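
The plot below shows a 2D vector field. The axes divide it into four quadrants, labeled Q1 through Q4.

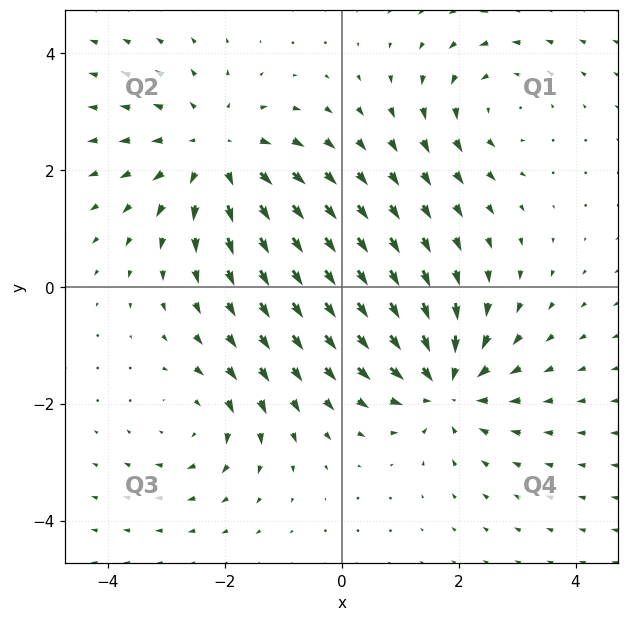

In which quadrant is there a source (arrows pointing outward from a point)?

Q2

The source sits at approximately (-2.2, 2.3), which lies in quadrant Q2. The divergence there is about +4, positive as expected for a source.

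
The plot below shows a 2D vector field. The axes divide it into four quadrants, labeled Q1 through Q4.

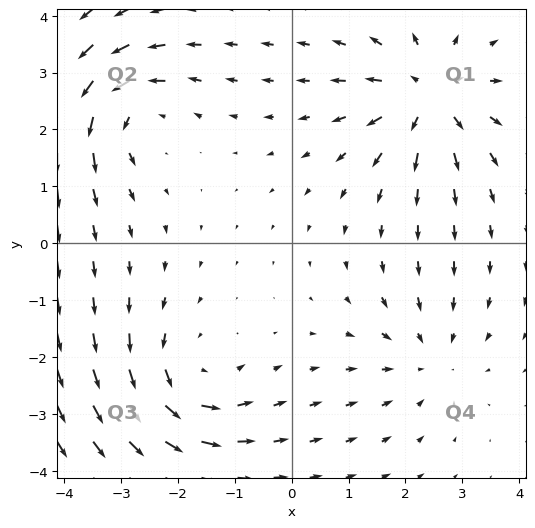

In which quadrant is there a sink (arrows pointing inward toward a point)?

The sink sits at approximately (2.4, -2.0), which lies in quadrant Q4. The divergence there is about -3, negative as expected for a sink.

Q4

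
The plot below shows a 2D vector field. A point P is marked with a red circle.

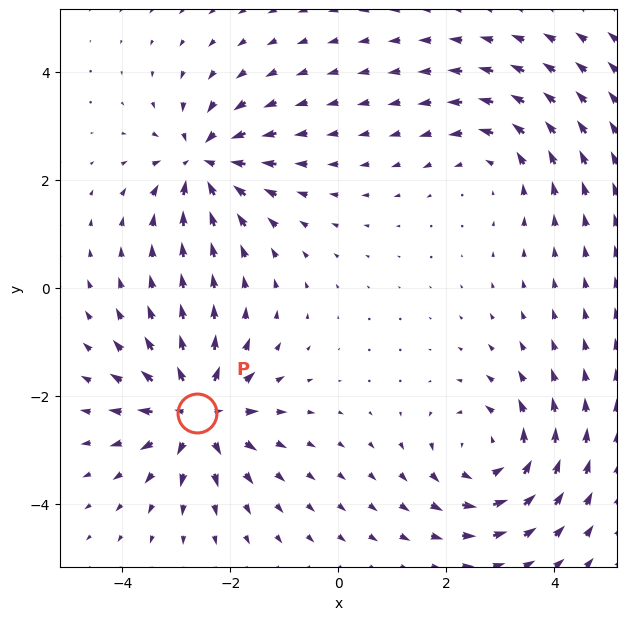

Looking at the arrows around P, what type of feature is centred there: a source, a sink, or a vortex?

source

At P (-2.6, -2.3) the arrows spread outward. Divergence about +7, curl ≈0 — positive divergence with near-zero curl is a source.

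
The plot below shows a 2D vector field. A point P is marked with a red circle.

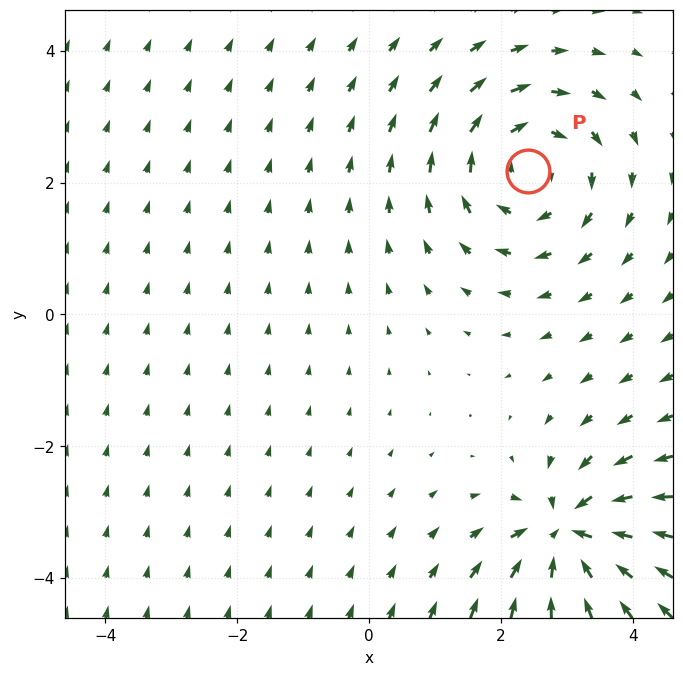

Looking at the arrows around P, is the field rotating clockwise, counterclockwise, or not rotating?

clockwise

Near P at (2.4, 2.2) the arrows circulate clockwise. The curl (z-component) there is about -4; negative curl means clockwise rotation.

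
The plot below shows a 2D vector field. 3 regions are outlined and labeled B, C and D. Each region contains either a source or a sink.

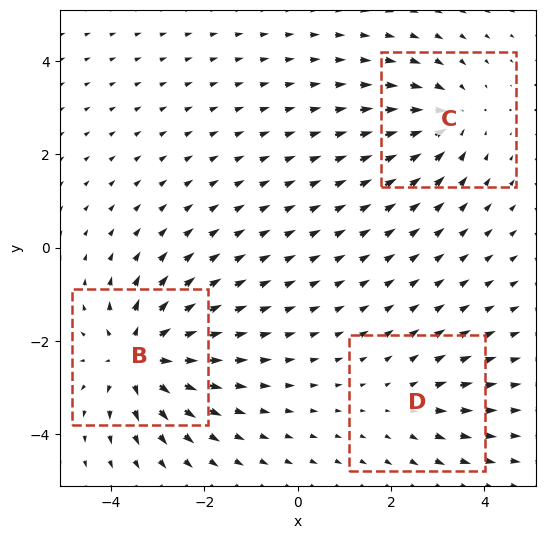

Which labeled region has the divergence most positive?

Divergence at each region's feature centre — B: about +5, C: about -4, D: about +2. Region B is most positive.

B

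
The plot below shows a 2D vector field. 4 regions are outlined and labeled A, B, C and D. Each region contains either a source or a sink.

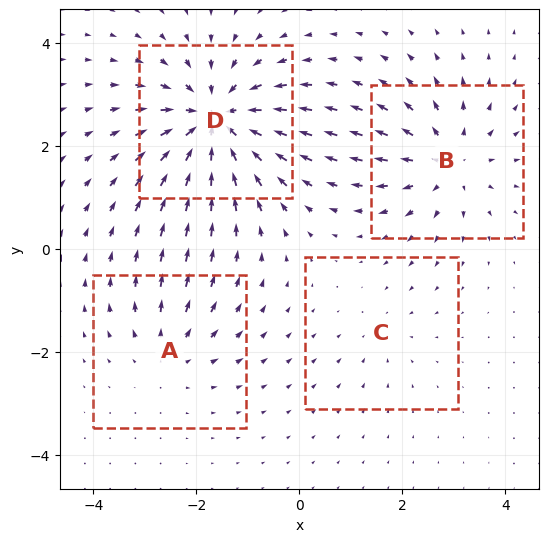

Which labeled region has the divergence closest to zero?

Divergence at each region's feature centre — A: about +3, B: about +4, C: about -2, D: about -7. Region C is closest to zero.

C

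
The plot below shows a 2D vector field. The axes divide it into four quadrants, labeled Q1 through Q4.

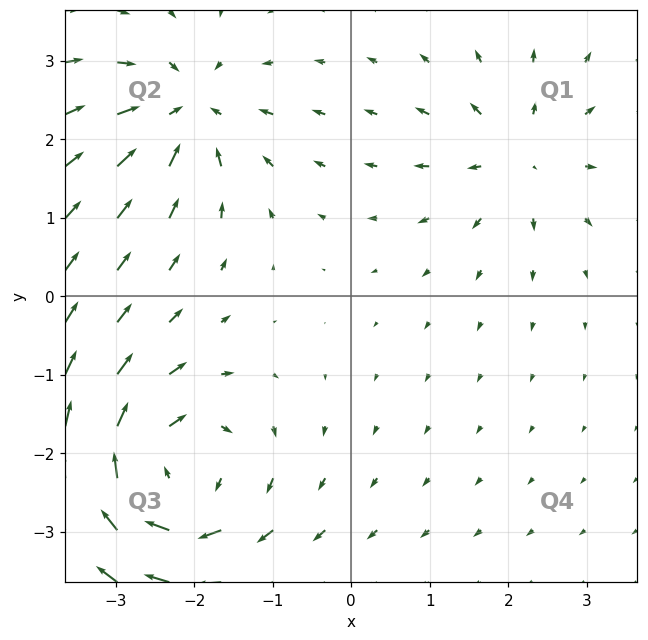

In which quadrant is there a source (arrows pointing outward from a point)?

The source sits at approximately (2.1, 1.8), which lies in quadrant Q1. The divergence there is about +4, positive as expected for a source.

Q1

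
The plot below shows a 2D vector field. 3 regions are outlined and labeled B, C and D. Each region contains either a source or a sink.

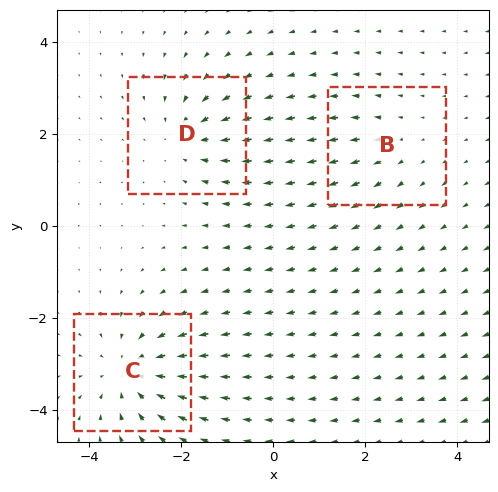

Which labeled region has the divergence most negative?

Divergence at each region's feature centre — B: about +2, C: about -4, D: about -3. Region C is most negative.

C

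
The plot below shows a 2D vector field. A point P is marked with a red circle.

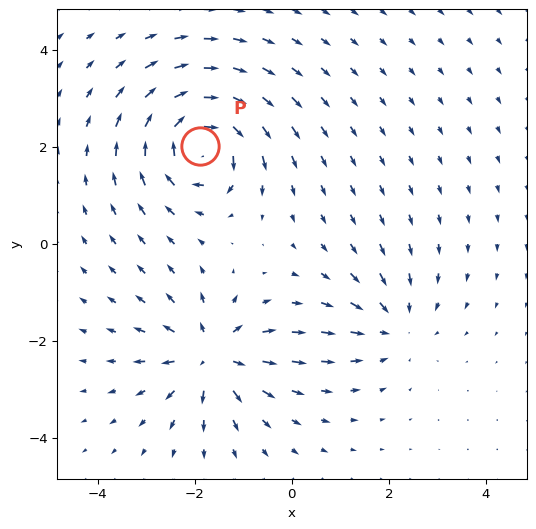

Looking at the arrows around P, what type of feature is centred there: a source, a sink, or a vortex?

vortex

At P (-1.9, 2.0) the arrows circulate clockwise. Divergence ≈0, curl about -7 — near-zero divergence with nonzero curl is a vortex.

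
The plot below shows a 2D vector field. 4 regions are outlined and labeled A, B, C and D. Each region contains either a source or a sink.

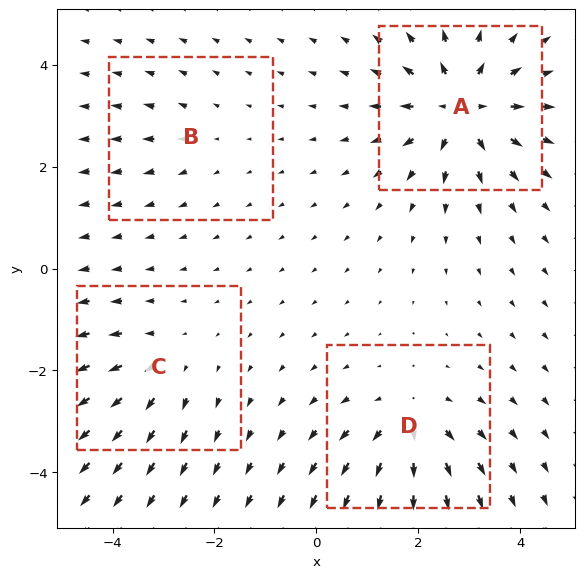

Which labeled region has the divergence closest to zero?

B

Divergence at each region's feature centre — A: about +7, B: about +2, C: about +4, D: about +5. Region B is closest to zero.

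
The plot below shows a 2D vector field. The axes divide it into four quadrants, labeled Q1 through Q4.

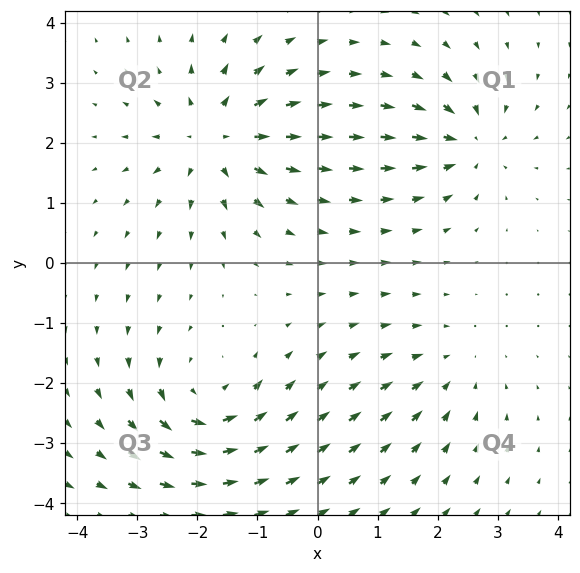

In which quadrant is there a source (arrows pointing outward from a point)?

Q2

The source sits at approximately (-1.7, 2.1), which lies in quadrant Q2. The divergence there is about +5, positive as expected for a source.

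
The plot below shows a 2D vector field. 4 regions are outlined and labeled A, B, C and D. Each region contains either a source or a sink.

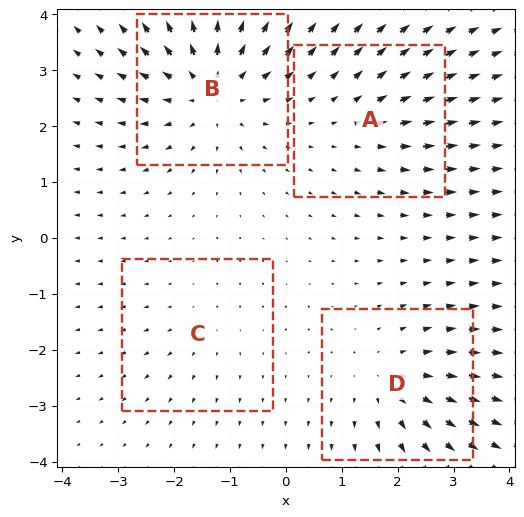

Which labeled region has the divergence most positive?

B

Divergence at each region's feature centre — A: about +3, B: about +6, C: about +2, D: about +4. Region B is most positive.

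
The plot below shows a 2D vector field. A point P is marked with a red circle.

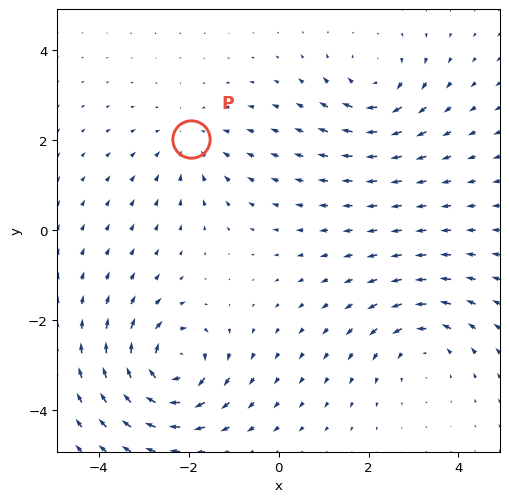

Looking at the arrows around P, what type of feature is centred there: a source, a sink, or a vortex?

At P (-2.0, 2.0) the arrows converge inward. Divergence about -3, curl ≈0 — negative divergence with near-zero curl is a sink.

sink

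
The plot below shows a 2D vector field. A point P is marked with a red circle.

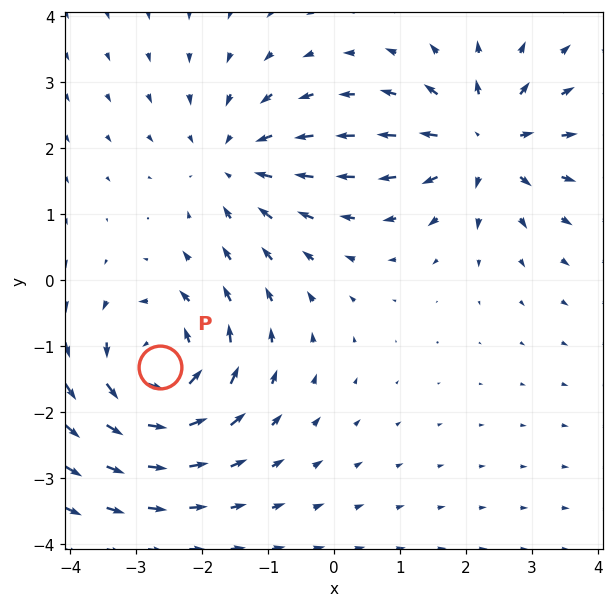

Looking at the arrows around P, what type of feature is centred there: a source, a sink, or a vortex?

vortex

At P (-2.6, -1.3) the arrows circulate counterclockwise. Divergence ≈0, curl about +6 — near-zero divergence with nonzero curl is a vortex.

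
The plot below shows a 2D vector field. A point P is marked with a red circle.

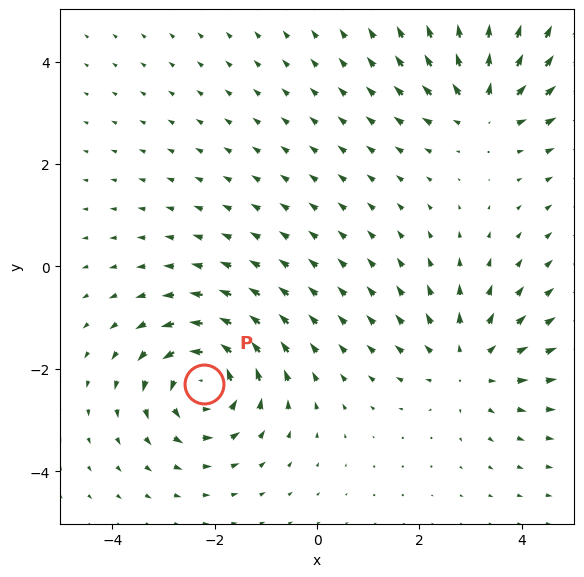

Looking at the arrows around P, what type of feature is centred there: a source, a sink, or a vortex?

At P (-2.2, -2.3) the arrows circulate counterclockwise. Divergence ≈0, curl about +6 — near-zero divergence with nonzero curl is a vortex.

vortex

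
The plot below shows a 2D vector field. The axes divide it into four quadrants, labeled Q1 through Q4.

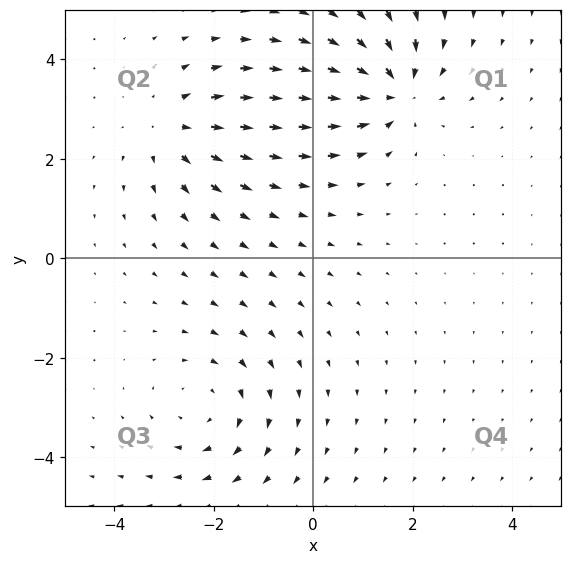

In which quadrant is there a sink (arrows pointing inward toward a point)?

The sink sits at approximately (1.6, 3.4), which lies in quadrant Q1. The divergence there is about -5, negative as expected for a sink.

Q1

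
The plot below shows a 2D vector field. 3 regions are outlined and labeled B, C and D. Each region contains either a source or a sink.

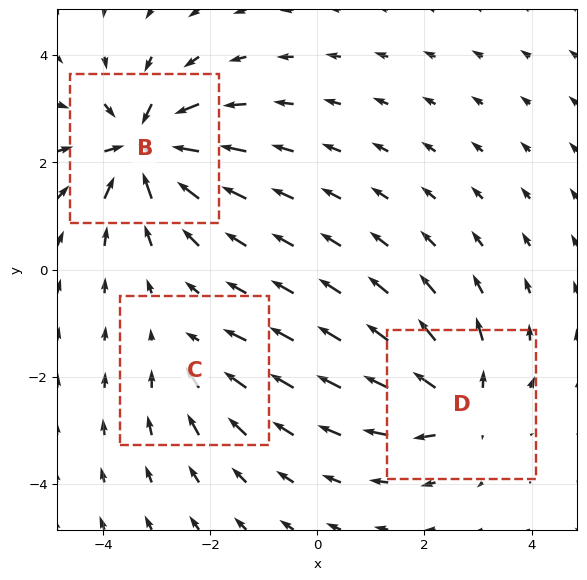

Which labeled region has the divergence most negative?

Divergence at each region's feature centre — B: about -6, C: about -2, D: about +4. Region B is most negative.

B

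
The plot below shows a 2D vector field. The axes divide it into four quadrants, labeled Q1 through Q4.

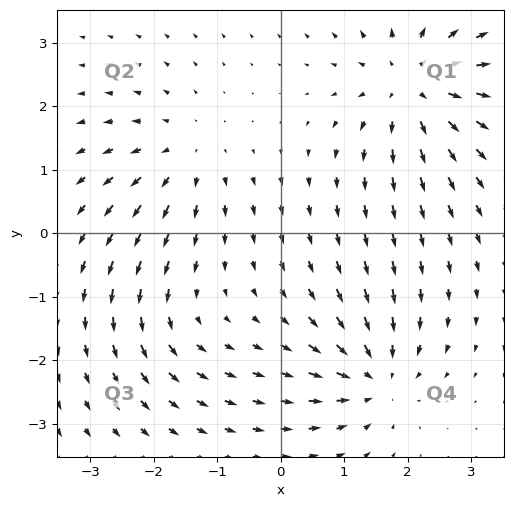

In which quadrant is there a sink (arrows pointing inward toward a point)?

The sink sits at approximately (1.5, -2.3), which lies in quadrant Q4. The divergence there is about -5, negative as expected for a sink.

Q4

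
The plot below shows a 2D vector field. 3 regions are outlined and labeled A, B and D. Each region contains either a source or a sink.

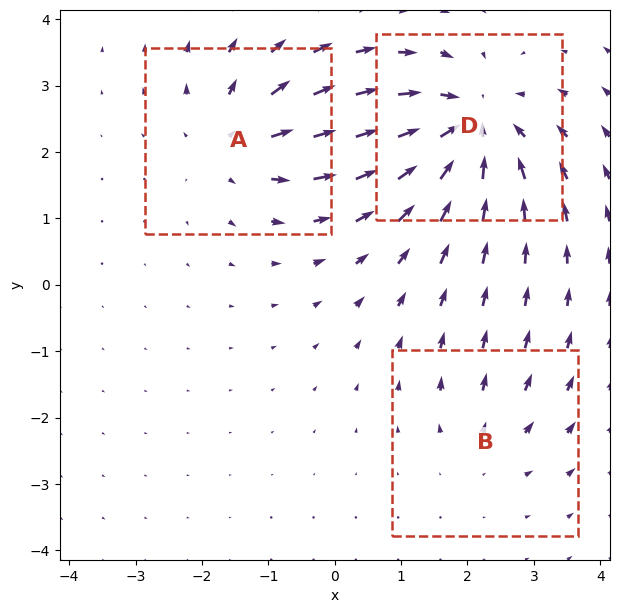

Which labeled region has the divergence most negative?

Divergence at each region's feature centre — A: about +3, B: about +2, D: about -5. Region D is most negative.

D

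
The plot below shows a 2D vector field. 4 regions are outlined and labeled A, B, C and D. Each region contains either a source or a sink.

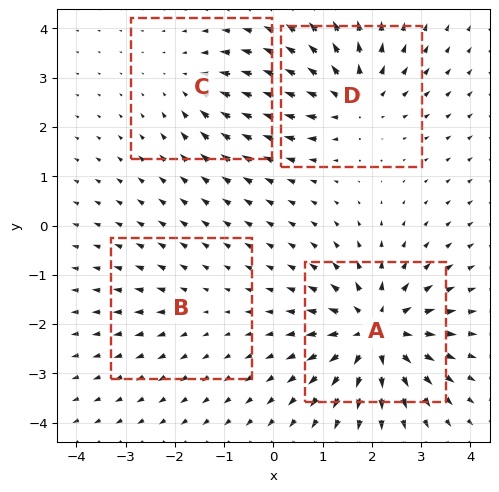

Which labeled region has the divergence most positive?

Divergence at each region's feature centre — A: about +8, B: about +2, C: about -3, D: about +6. Region A is most positive.

A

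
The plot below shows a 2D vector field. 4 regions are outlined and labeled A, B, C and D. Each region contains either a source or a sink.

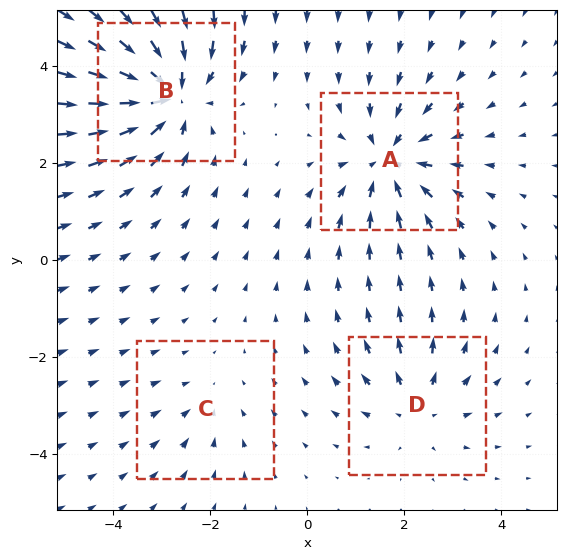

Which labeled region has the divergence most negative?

B

Divergence at each region's feature centre — A: about -5, B: about -7, C: about -2, D: about +3. Region B is most negative.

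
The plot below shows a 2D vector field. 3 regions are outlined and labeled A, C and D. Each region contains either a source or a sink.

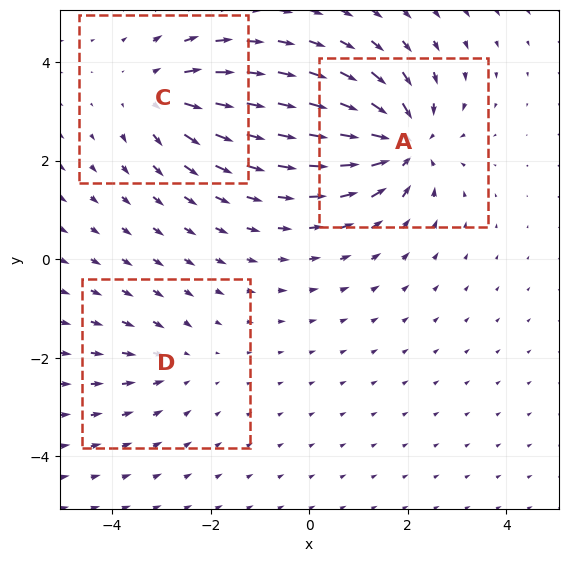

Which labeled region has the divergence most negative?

Divergence at each region's feature centre — A: about -6, C: about +4, D: about -2. Region A is most negative.

A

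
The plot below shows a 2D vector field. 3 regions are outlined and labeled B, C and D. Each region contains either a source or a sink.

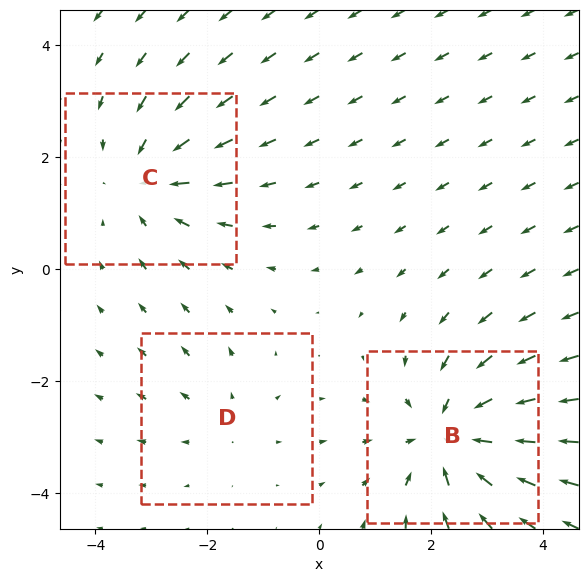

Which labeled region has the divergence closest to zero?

Divergence at each region's feature centre — B: about -4, C: about -3, D: about +2. Region D is closest to zero.

D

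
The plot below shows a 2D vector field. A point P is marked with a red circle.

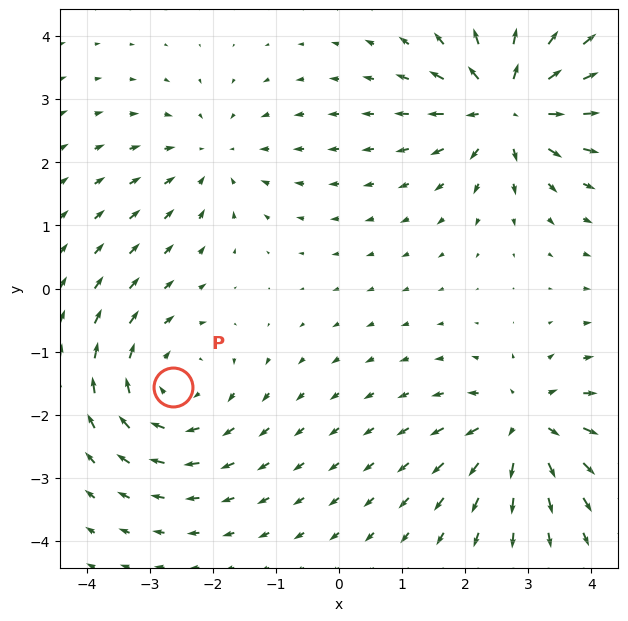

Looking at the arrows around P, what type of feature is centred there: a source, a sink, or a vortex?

vortex

At P (-2.6, -1.6) the arrows circulate clockwise. Divergence ≈0, curl about -4 — near-zero divergence with nonzero curl is a vortex.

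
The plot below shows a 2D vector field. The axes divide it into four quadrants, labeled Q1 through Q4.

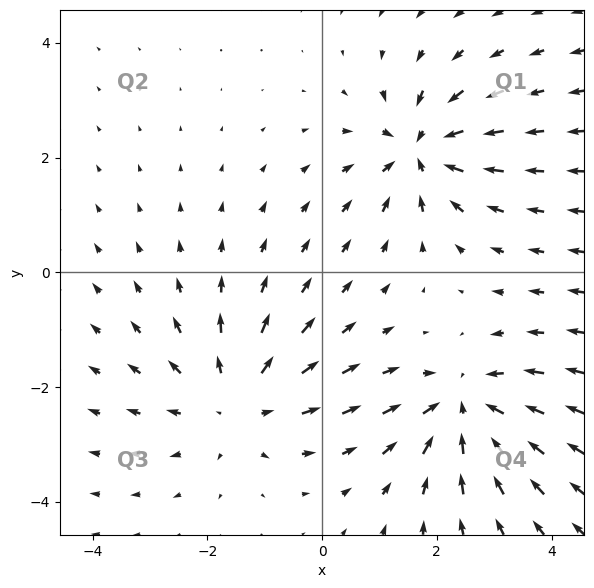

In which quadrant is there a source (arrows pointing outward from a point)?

The source sits at approximately (-1.5, -2.3), which lies in quadrant Q3. The divergence there is about +3, positive as expected for a source.

Q3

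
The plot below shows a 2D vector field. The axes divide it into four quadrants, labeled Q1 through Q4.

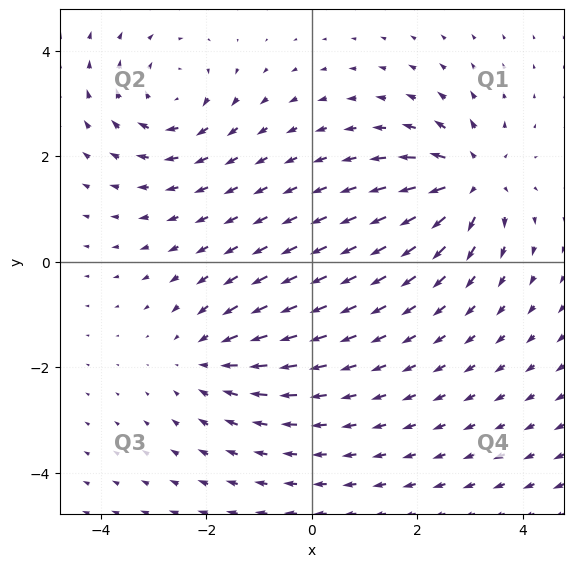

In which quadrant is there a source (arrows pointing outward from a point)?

The source sits at approximately (3.0, 1.5), which lies in quadrant Q1. The divergence there is about +5, positive as expected for a source.

Q1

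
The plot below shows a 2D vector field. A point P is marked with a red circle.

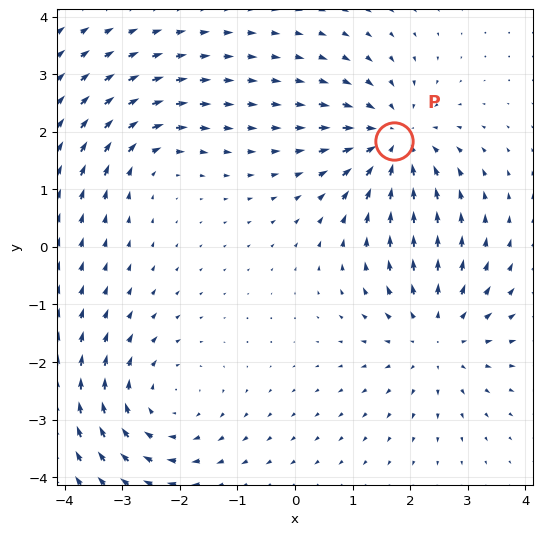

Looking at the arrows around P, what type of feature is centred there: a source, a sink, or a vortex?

At P (1.7, 1.8) the arrows converge inward. Divergence about -5, curl ≈0 — negative divergence with near-zero curl is a sink.

sink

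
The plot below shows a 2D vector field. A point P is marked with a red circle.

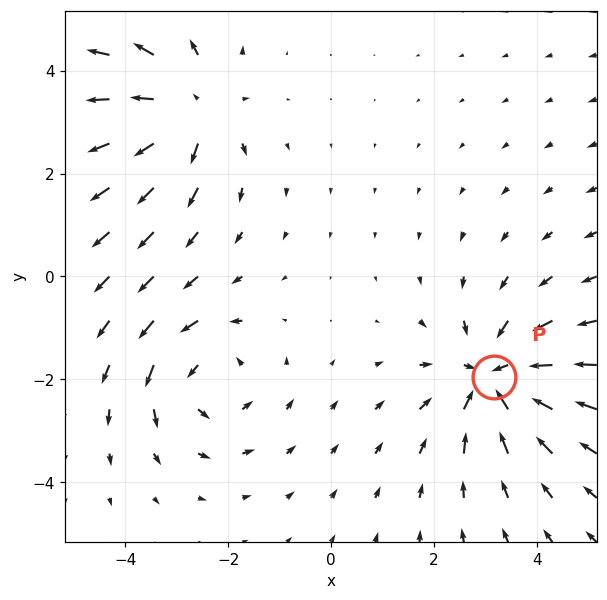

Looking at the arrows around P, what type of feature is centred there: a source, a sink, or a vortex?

sink

At P (3.2, -2.0) the arrows converge inward. Divergence about -5, curl ≈0 — negative divergence with near-zero curl is a sink.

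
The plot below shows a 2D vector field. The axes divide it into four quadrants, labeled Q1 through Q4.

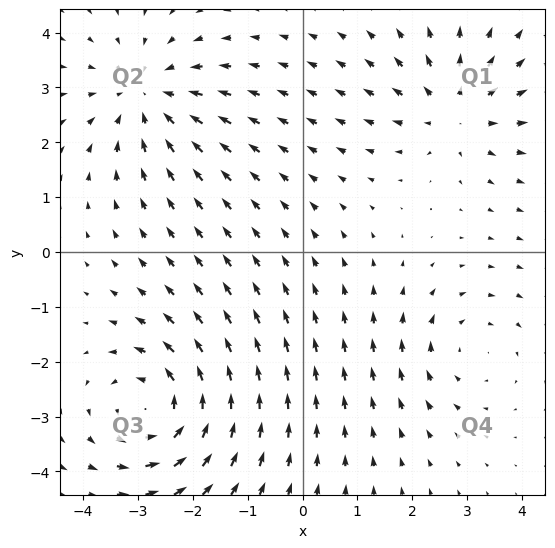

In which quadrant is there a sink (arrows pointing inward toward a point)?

The sink sits at approximately (-2.8, 2.9), which lies in quadrant Q2. The divergence there is about -3, negative as expected for a sink.

Q2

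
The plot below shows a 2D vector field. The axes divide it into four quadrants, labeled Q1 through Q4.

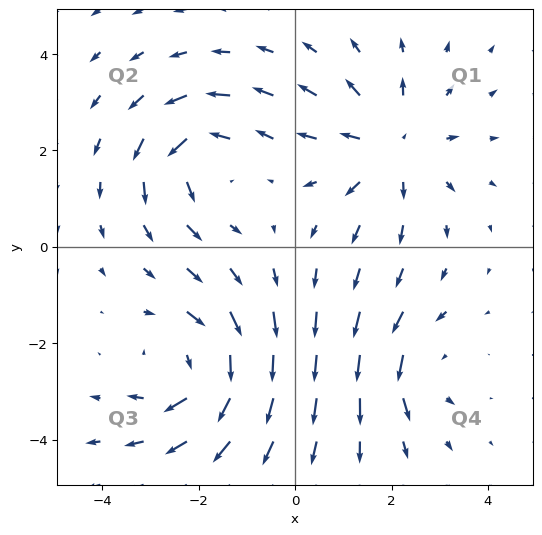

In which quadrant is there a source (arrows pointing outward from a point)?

The source sits at approximately (2.0, 2.1), which lies in quadrant Q1. The divergence there is about +3, positive as expected for a source.

Q1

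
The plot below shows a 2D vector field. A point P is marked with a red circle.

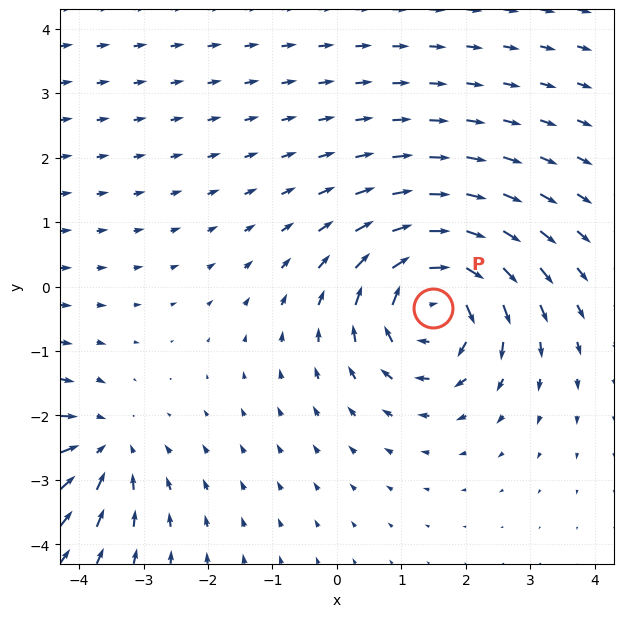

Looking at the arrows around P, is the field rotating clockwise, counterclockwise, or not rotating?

clockwise

Near P at (1.5, -0.3) the arrows circulate clockwise. The curl (z-component) there is about -6; negative curl means clockwise rotation.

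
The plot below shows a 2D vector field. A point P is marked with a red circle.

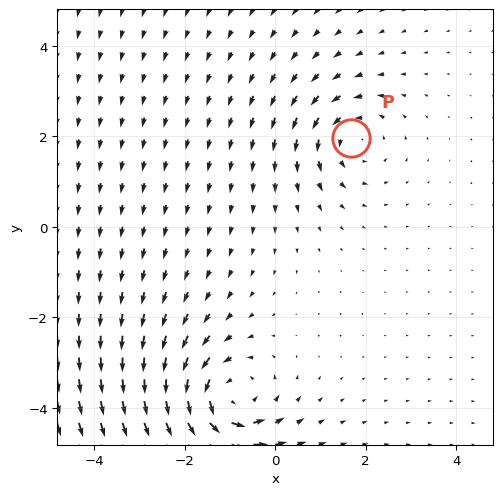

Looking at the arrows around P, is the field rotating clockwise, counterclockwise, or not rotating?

Near P at (1.7, 2.0) the arrows circulate counterclockwise. The curl (z-component) there is about +3; positive curl means counterclockwise rotation.

counterclockwise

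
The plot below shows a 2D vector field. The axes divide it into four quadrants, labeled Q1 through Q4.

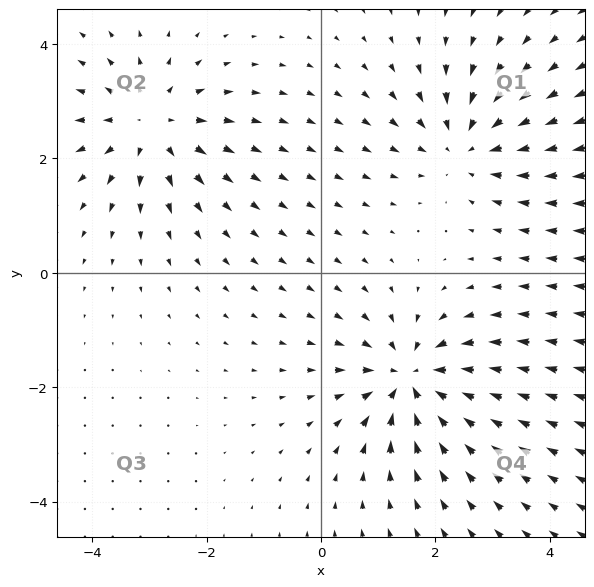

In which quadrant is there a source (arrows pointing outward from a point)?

The source sits at approximately (-3.0, 2.6), which lies in quadrant Q2. The divergence there is about +4, positive as expected for a source.

Q2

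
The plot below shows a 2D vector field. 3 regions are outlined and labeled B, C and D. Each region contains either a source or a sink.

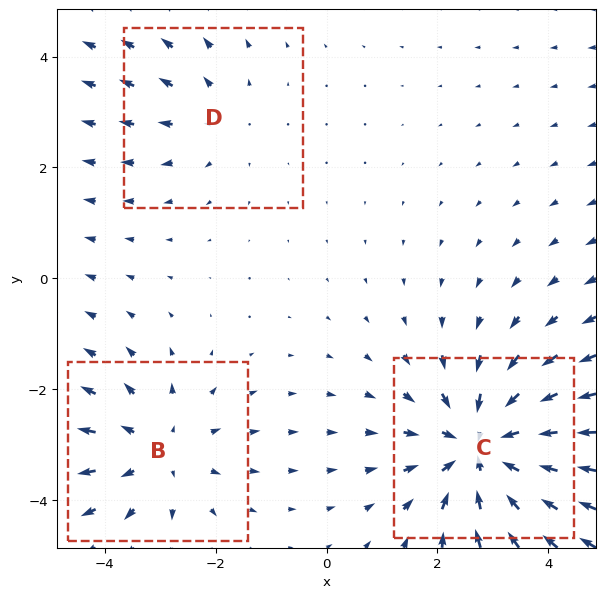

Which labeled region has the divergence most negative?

C

Divergence at each region's feature centre — B: about +3, C: about -4, D: about +2. Region C is most negative.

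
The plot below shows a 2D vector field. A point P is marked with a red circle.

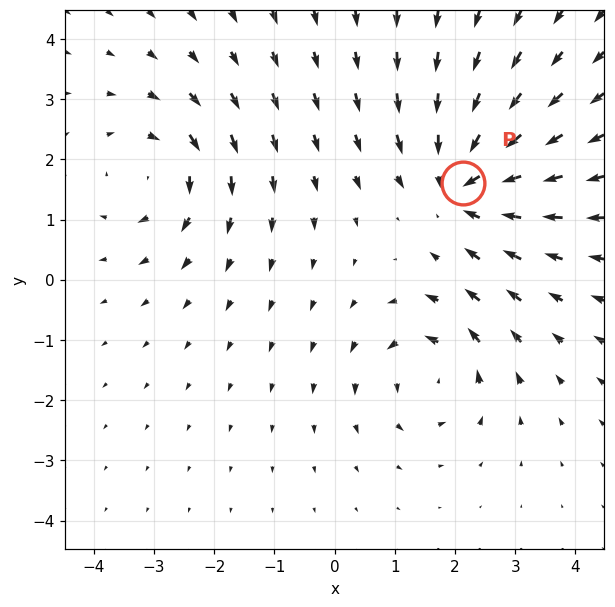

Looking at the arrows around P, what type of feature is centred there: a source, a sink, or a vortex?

sink

At P (2.1, 1.6) the arrows converge inward. Divergence about -5, curl ≈0 — negative divergence with near-zero curl is a sink.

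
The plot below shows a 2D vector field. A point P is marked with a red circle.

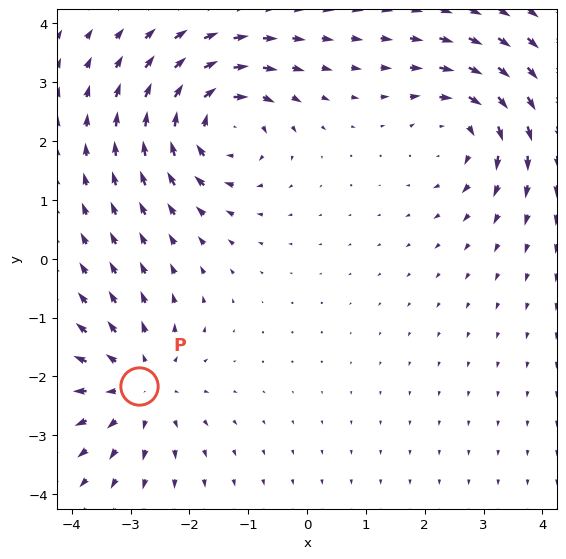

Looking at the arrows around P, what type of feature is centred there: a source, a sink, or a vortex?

At P (-2.9, -2.2) the arrows spread outward. Divergence about +4, curl ≈0 — positive divergence with near-zero curl is a source.

source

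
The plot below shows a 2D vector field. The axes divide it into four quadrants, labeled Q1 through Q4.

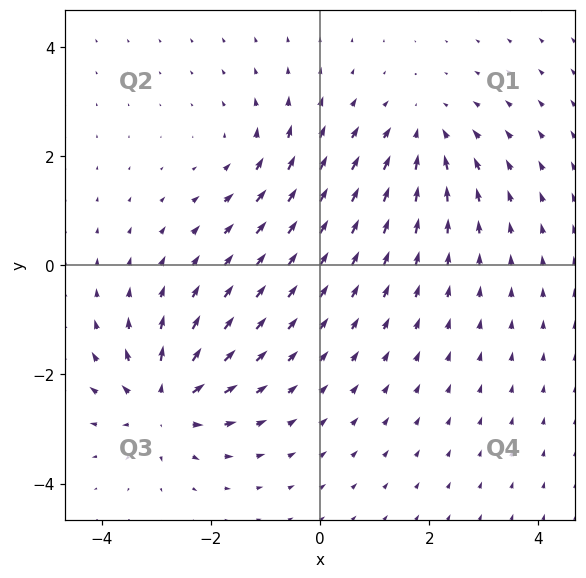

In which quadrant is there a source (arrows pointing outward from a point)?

The source sits at approximately (-2.9, -2.5), which lies in quadrant Q3. The divergence there is about +5, positive as expected for a source.

Q3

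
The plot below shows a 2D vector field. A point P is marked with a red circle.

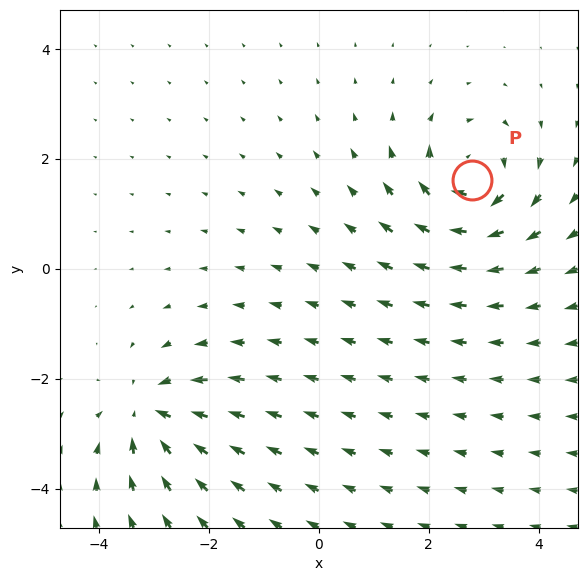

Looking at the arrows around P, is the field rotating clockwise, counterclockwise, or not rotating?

clockwise

Near P at (2.8, 1.6) the arrows circulate clockwise. The curl (z-component) there is about -6; negative curl means clockwise rotation.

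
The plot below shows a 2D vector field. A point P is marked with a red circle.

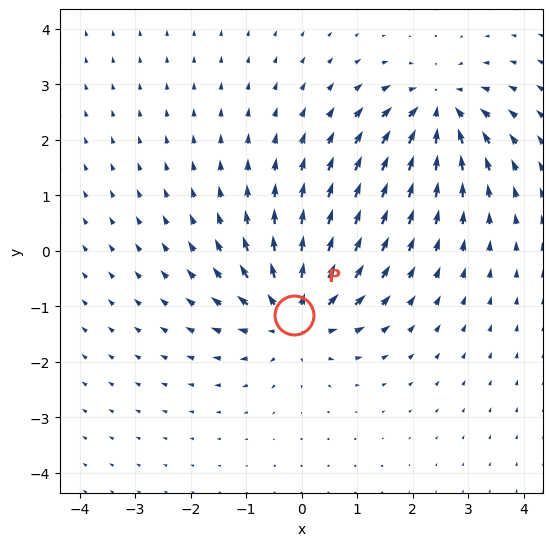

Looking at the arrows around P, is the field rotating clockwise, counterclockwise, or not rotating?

Near P at (-0.1, -1.1) the arrows show no circulation. The curl there is ≈0.

not rotating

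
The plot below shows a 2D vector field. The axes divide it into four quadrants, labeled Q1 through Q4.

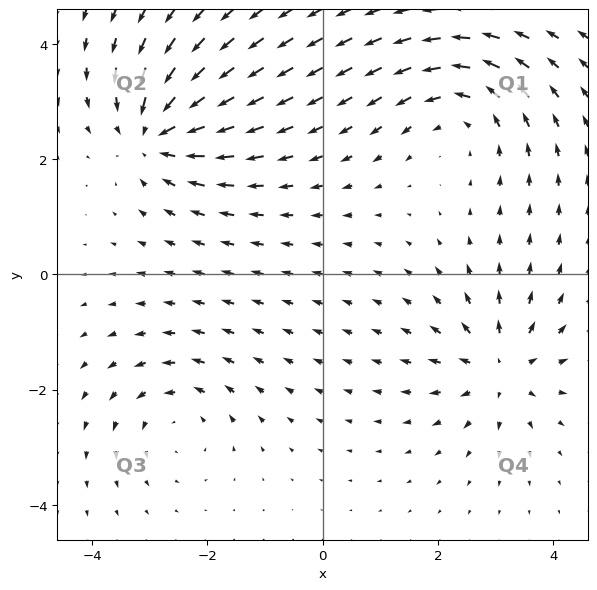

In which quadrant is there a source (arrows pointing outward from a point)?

Q4

The source sits at approximately (3.1, -1.6), which lies in quadrant Q4. The divergence there is about +5, positive as expected for a source.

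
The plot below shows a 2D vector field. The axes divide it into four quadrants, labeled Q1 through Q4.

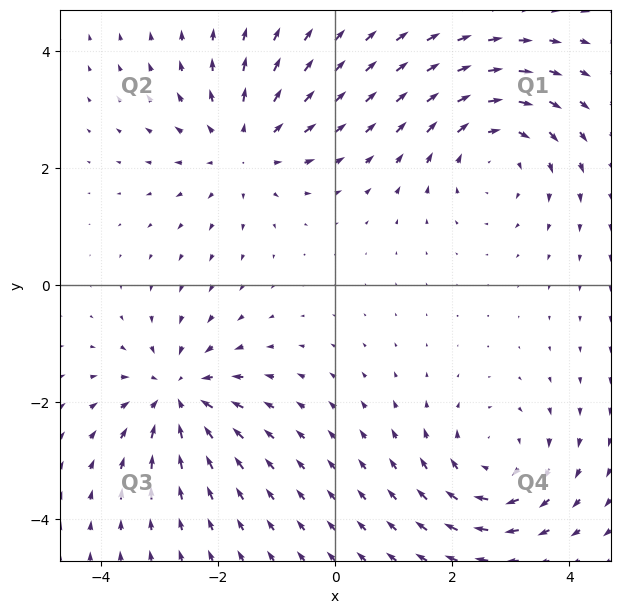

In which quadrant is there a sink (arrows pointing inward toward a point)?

Q3

The sink sits at approximately (-2.7, -1.9), which lies in quadrant Q3. The divergence there is about -5, negative as expected for a sink.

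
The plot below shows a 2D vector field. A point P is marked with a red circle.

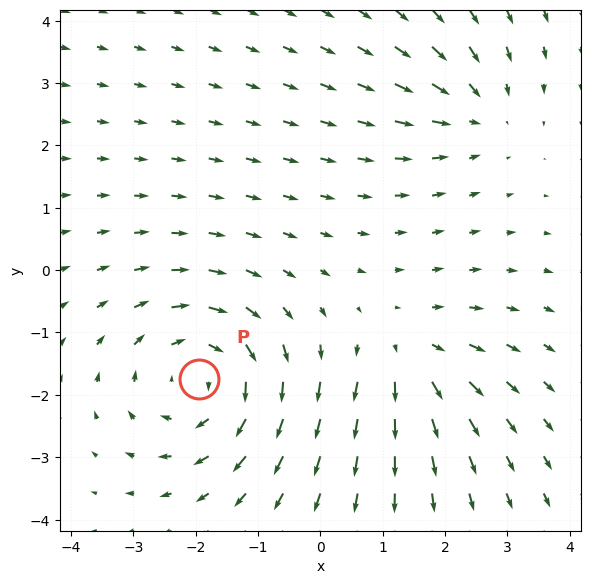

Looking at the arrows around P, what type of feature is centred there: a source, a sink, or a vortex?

vortex

At P (-1.9, -1.7) the arrows circulate clockwise. Divergence ≈0, curl about -4 — near-zero divergence with nonzero curl is a vortex.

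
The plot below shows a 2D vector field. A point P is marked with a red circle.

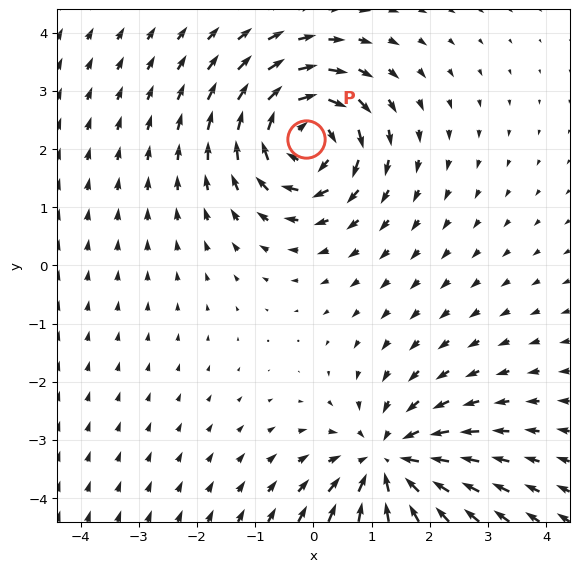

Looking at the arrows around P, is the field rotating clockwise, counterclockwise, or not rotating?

Near P at (-0.1, 2.2) the arrows circulate clockwise. The curl (z-component) there is about -6; negative curl means clockwise rotation.

clockwise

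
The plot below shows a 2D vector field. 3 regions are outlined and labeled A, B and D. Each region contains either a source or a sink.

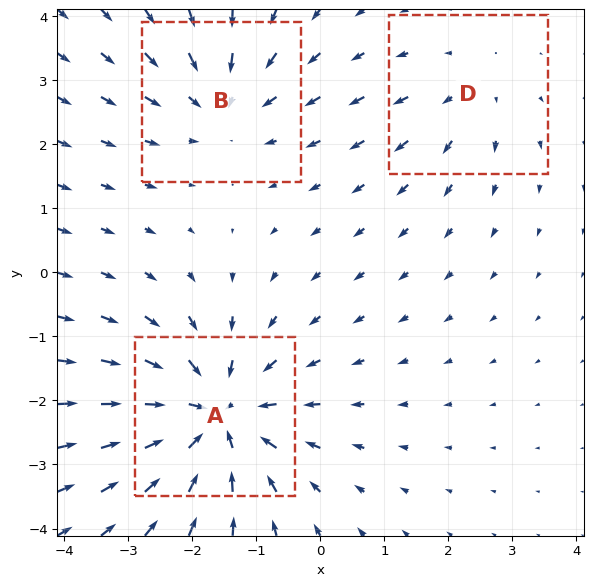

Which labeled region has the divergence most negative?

A

Divergence at each region's feature centre — A: about -5, B: about -3, D: about +2. Region A is most negative.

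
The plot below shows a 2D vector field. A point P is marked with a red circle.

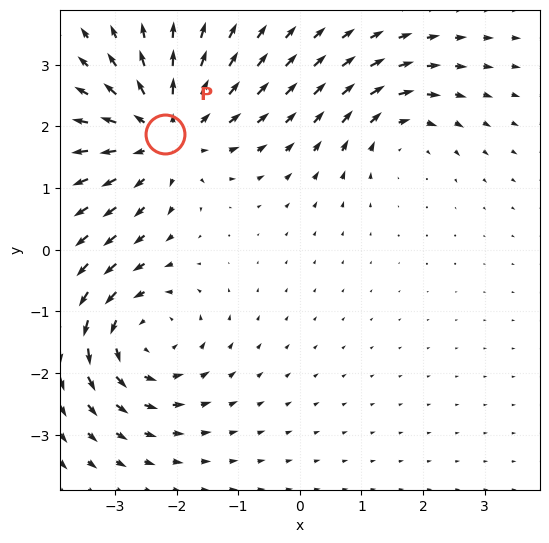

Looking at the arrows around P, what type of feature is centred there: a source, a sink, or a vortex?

source

At P (-2.2, 1.9) the arrows spread outward. Divergence about +5, curl ≈0 — positive divergence with near-zero curl is a source.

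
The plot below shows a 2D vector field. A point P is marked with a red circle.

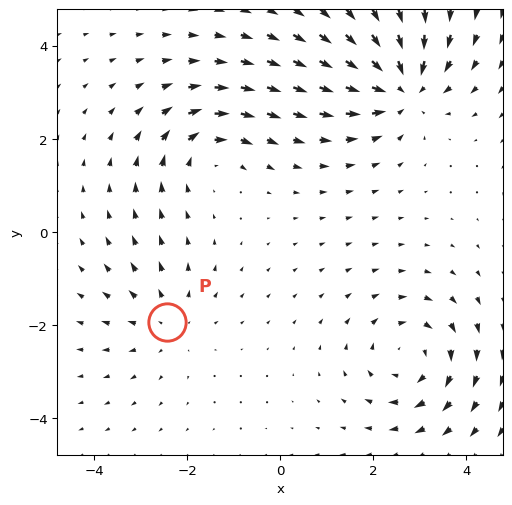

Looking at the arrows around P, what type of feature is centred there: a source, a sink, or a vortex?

At P (-2.4, -1.9) the arrows spread outward. Divergence about +3, curl ≈0 — positive divergence with near-zero curl is a source.

source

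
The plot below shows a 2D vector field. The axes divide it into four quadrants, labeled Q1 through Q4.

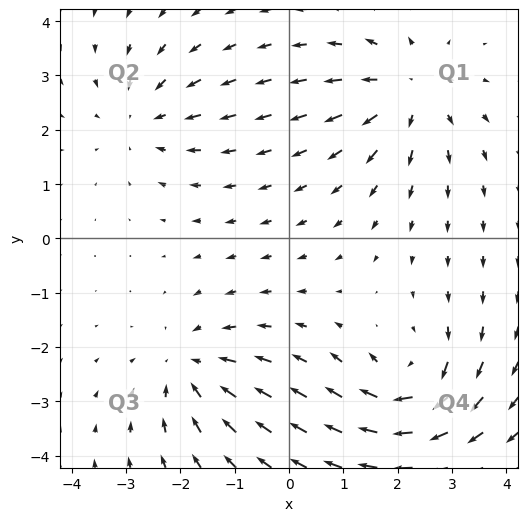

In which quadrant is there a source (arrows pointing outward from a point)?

The source sits at approximately (2.2, 2.7), which lies in quadrant Q1. The divergence there is about +5, positive as expected for a source.

Q1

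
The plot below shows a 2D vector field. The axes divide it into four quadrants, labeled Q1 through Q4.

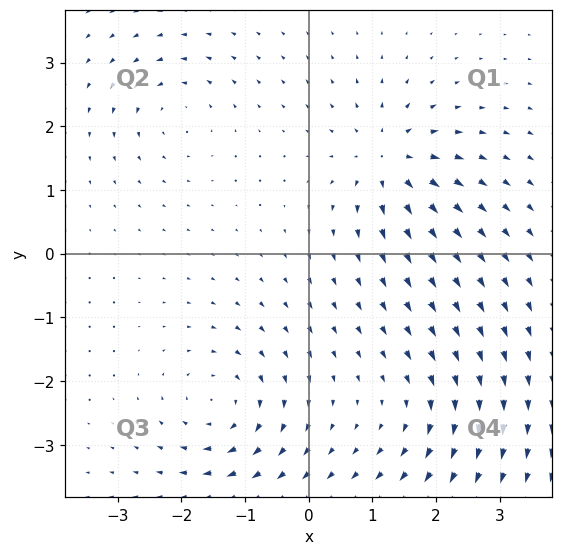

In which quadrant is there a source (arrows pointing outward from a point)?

The source sits at approximately (1.3, 1.5), which lies in quadrant Q1. The divergence there is about +6, positive as expected for a source.

Q1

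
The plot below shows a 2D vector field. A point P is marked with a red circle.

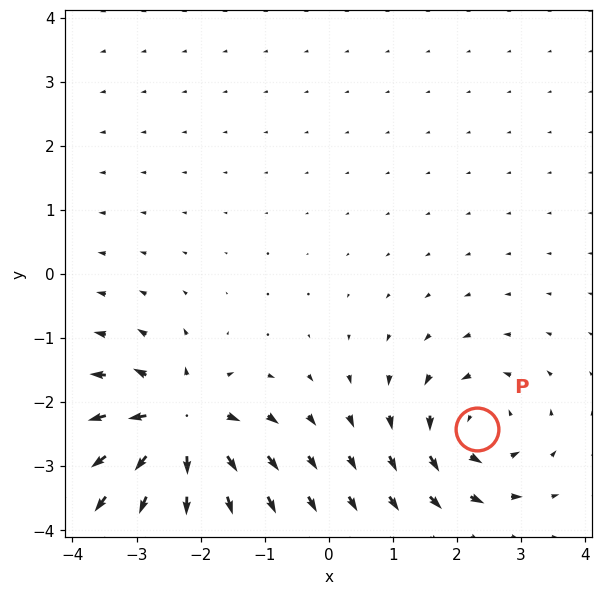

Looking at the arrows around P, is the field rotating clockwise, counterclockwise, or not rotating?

Near P at (2.3, -2.4) the arrows circulate counterclockwise. The curl (z-component) there is about +5; positive curl means counterclockwise rotation.

counterclockwise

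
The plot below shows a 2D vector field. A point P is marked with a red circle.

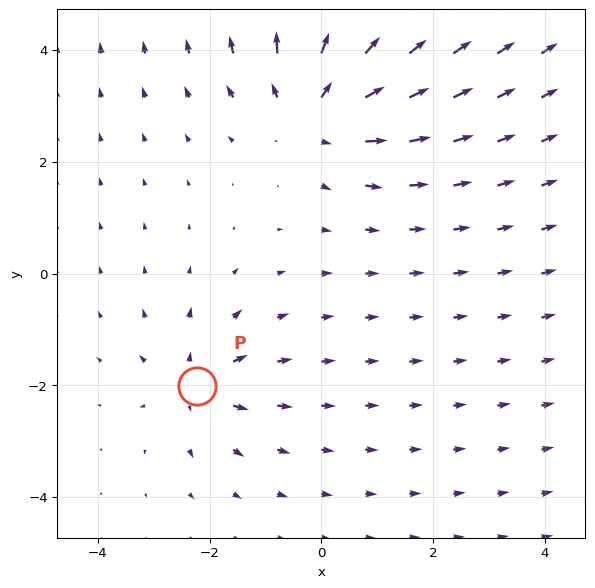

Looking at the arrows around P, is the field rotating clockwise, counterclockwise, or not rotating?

Near P at (-2.2, -2.0) the arrows show no circulation. The curl there is ≈0.

not rotating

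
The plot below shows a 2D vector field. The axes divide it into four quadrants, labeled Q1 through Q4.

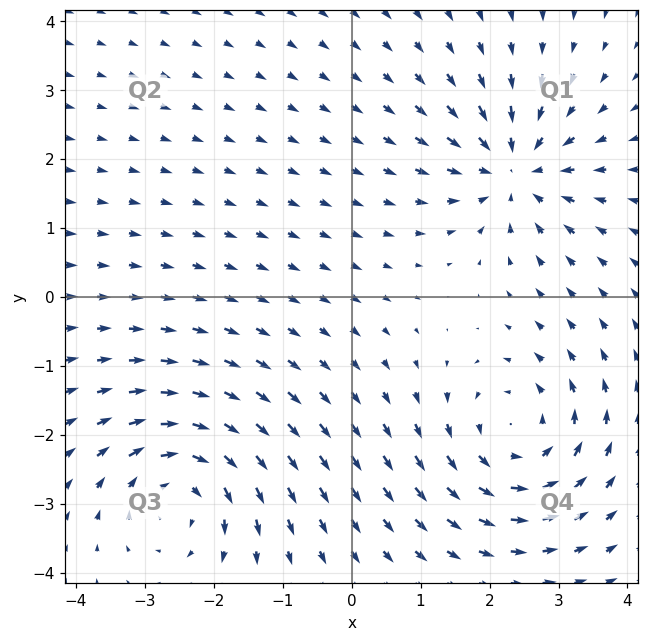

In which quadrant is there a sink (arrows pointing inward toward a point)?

Q1

The sink sits at approximately (2.4, 1.8), which lies in quadrant Q1. The divergence there is about -5, negative as expected for a sink.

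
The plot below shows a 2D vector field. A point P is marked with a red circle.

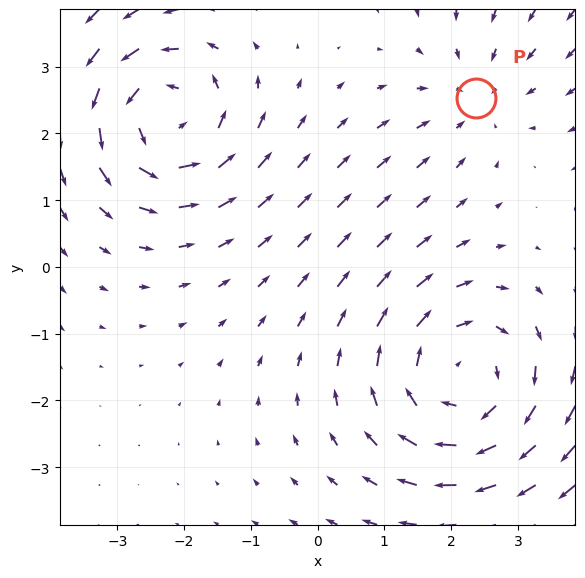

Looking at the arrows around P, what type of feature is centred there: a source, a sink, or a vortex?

At P (2.4, 2.5) the arrows converge inward. Divergence about -2, curl ≈0 — negative divergence with near-zero curl is a sink.

sink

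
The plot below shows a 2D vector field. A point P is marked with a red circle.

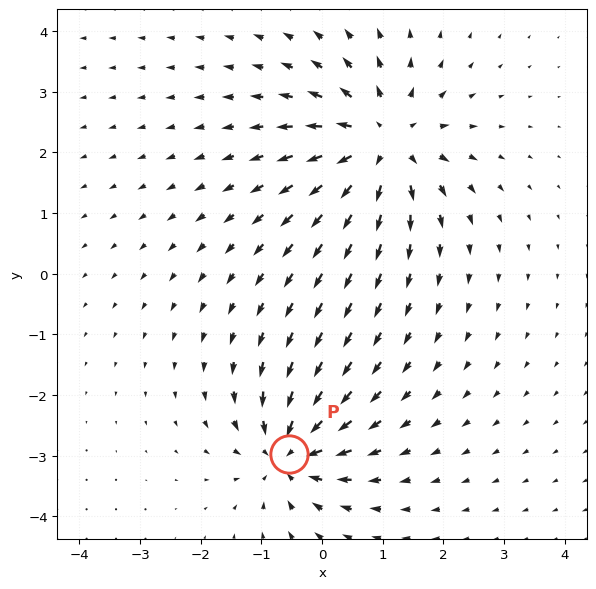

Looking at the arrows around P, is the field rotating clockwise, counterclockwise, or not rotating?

not rotating

Near P at (-0.5, -3.0) the arrows show no circulation. The curl there is ≈0.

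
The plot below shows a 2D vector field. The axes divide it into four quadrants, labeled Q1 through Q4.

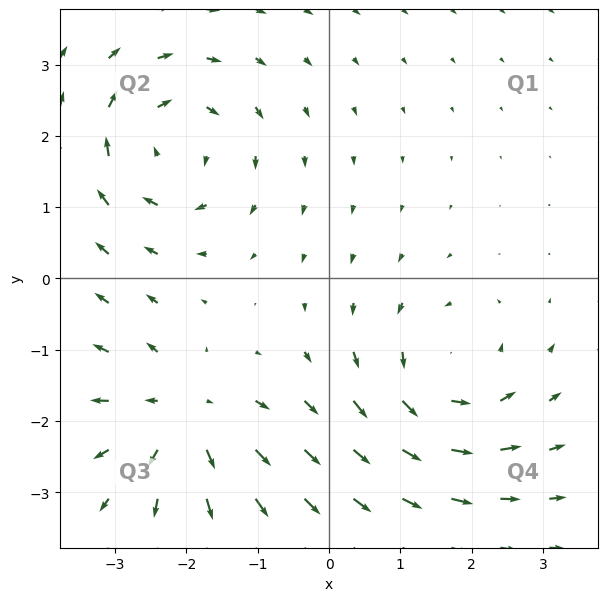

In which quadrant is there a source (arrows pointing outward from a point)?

The source sits at approximately (-2.0, -1.9), which lies in quadrant Q3. The divergence there is about +5, positive as expected for a source.

Q3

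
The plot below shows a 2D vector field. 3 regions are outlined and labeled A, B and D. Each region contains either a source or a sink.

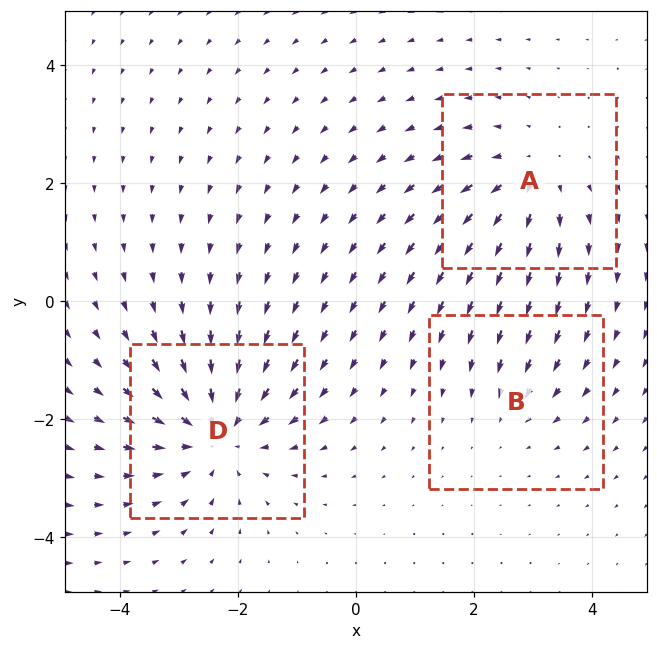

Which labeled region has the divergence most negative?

Divergence at each region's feature centre — A: about +3, B: about -2, D: about -4. Region D is most negative.

D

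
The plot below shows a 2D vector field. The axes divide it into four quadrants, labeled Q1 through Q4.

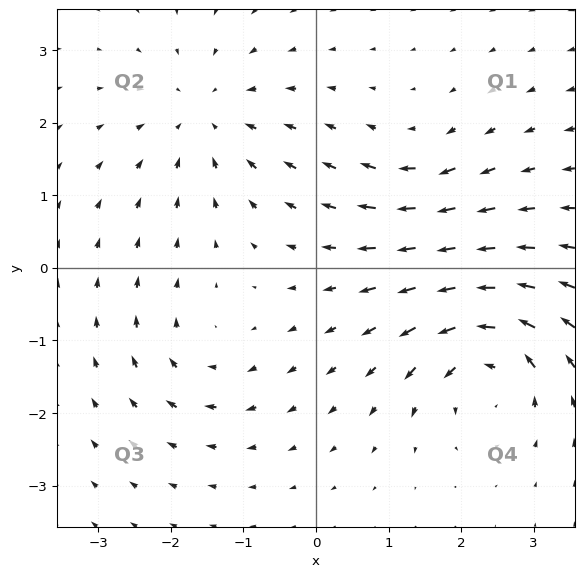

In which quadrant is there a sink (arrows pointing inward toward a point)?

The sink sits at approximately (-1.5, 2.1), which lies in quadrant Q2. The divergence there is about -4, negative as expected for a sink.

Q2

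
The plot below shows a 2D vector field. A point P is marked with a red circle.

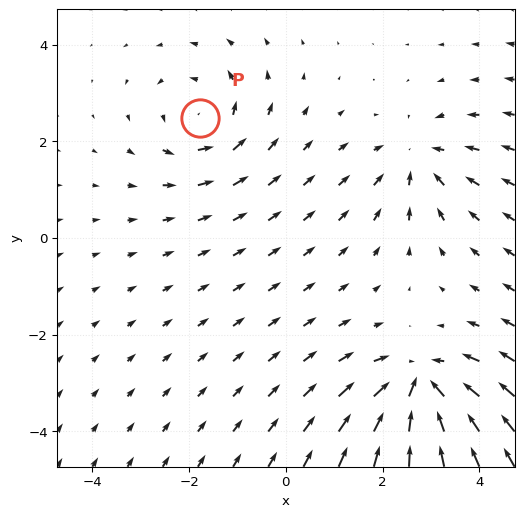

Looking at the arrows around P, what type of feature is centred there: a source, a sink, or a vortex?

vortex

At P (-1.8, 2.5) the arrows circulate counterclockwise. Divergence ≈0, curl about +3 — near-zero divergence with nonzero curl is a vortex.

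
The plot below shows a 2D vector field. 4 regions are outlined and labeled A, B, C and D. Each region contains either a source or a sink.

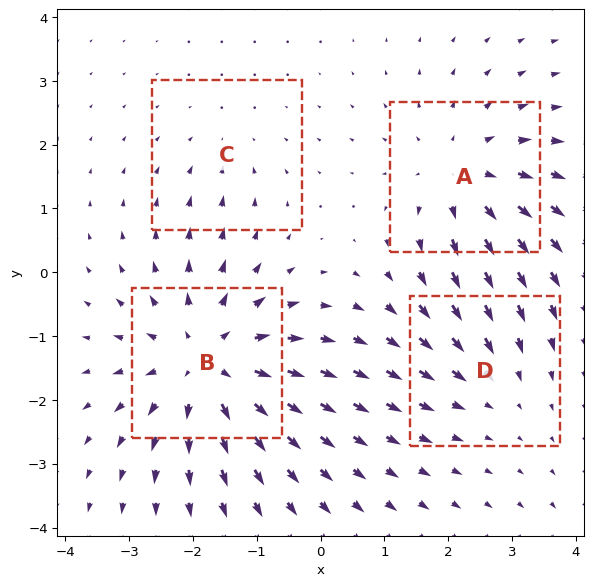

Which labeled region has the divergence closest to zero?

Divergence at each region's feature centre — A: about +4, B: about +5, C: about -2, D: about -3. Region C is closest to zero.

C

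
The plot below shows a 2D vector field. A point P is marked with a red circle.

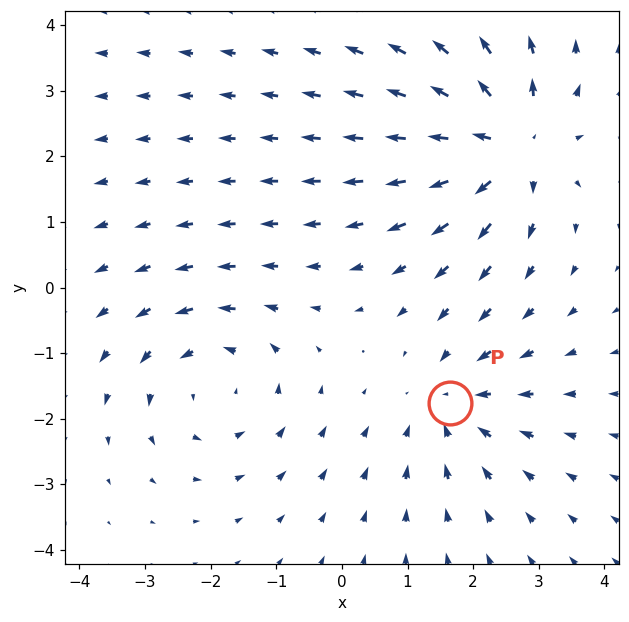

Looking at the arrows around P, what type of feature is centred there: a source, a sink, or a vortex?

At P (1.6, -1.8) the arrows converge inward. Divergence about -3, curl ≈0 — negative divergence with near-zero curl is a sink.

sink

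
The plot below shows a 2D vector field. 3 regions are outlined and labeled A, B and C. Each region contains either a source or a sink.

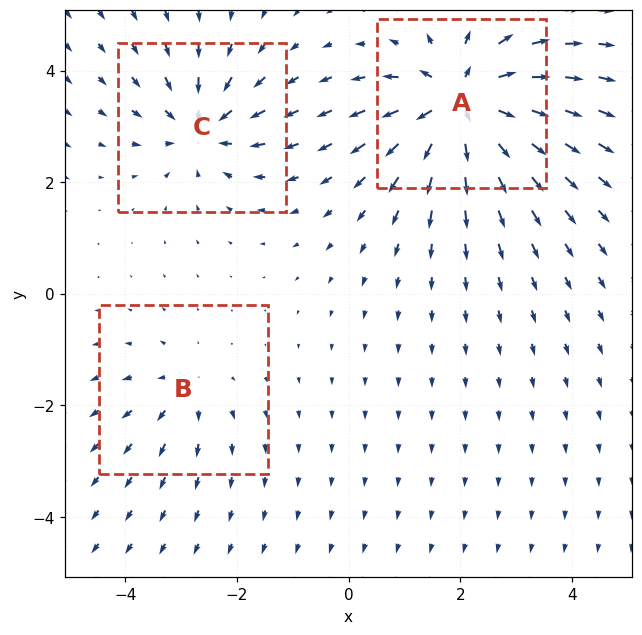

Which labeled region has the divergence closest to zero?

B

Divergence at each region's feature centre — A: about +7, B: about +3, C: about -4. Region B is closest to zero.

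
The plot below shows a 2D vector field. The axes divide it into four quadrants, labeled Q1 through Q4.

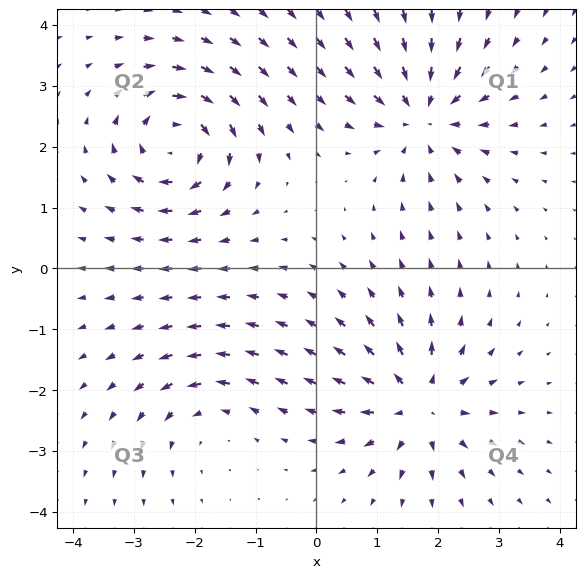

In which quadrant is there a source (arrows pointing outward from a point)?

The source sits at approximately (1.7, -2.2), which lies in quadrant Q4. The divergence there is about +6, positive as expected for a source.

Q4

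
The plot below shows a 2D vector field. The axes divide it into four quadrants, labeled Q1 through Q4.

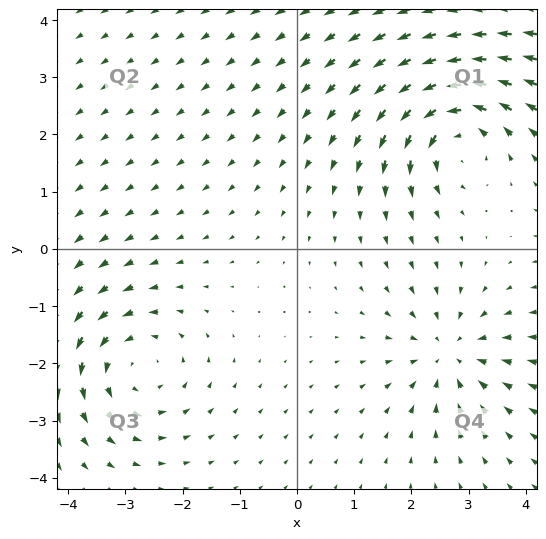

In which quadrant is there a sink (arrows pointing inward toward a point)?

Q4

The sink sits at approximately (2.7, -1.8), which lies in quadrant Q4. The divergence there is about -5, negative as expected for a sink.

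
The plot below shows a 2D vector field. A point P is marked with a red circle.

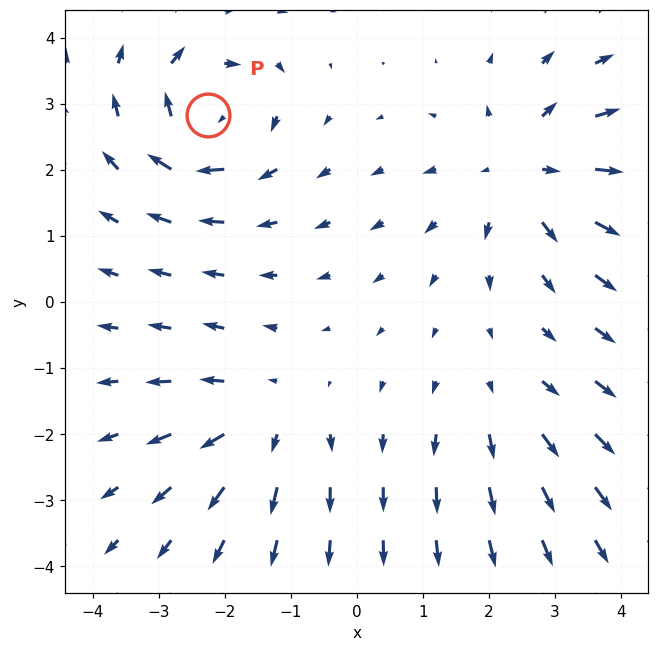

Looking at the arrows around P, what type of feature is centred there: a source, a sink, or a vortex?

vortex

At P (-2.3, 2.8) the arrows circulate clockwise. Divergence ≈0, curl about -6 — near-zero divergence with nonzero curl is a vortex.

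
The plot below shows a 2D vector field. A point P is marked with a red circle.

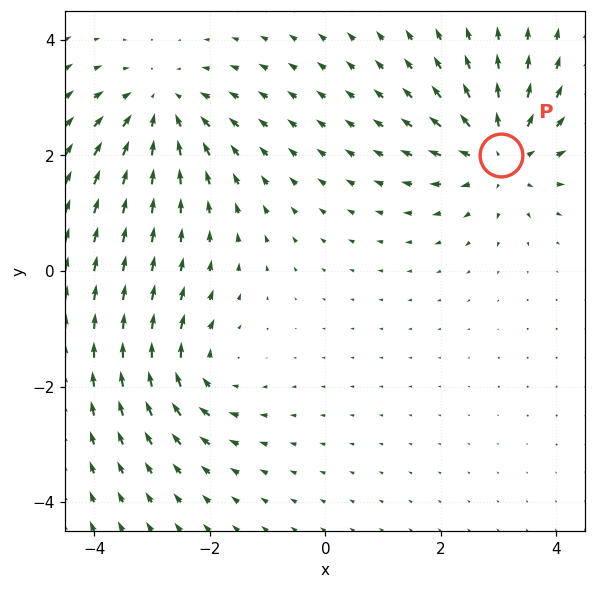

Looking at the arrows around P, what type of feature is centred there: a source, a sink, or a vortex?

source

At P (3.0, 2.0) the arrows spread outward. Divergence about +4, curl ≈0 — positive divergence with near-zero curl is a source.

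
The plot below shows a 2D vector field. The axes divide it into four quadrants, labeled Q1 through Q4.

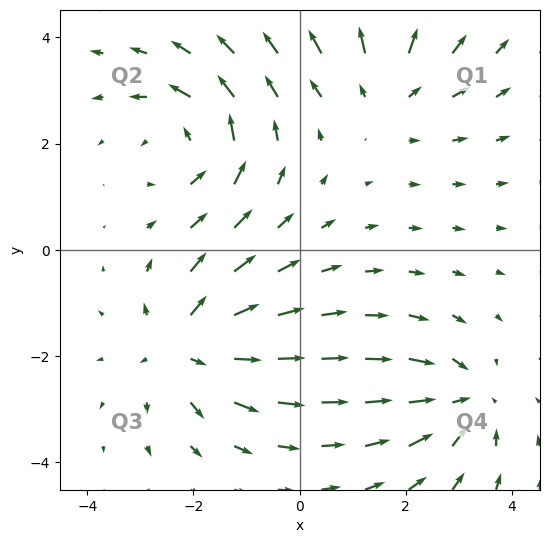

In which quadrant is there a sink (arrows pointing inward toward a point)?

The sink sits at approximately (3.1, -2.9), which lies in quadrant Q4. The divergence there is about -5, negative as expected for a sink.

Q4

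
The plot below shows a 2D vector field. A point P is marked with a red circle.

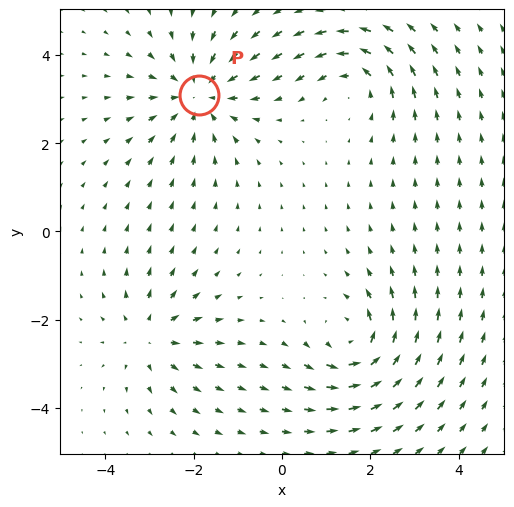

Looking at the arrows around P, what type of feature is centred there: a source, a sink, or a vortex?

At P (-1.9, 3.1) the arrows converge inward. Divergence about -4, curl ≈0 — negative divergence with near-zero curl is a sink.

sink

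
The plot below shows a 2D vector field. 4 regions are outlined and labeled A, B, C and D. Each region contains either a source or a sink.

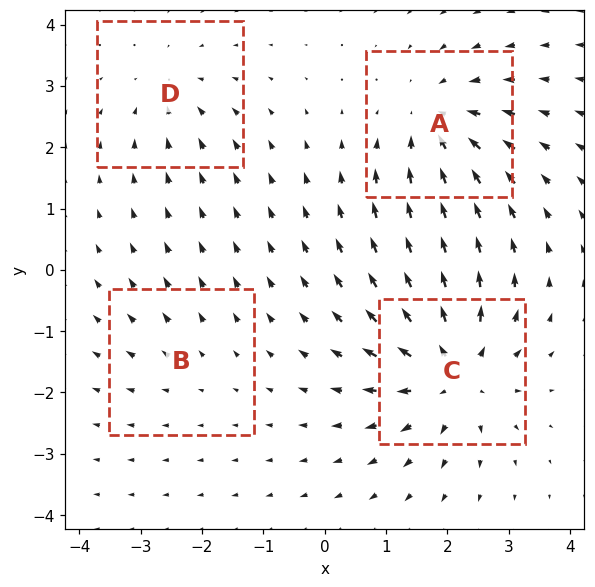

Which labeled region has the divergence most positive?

C

Divergence at each region's feature centre — A: about -5, B: about +2, C: about +7, D: about -3. Region C is most positive.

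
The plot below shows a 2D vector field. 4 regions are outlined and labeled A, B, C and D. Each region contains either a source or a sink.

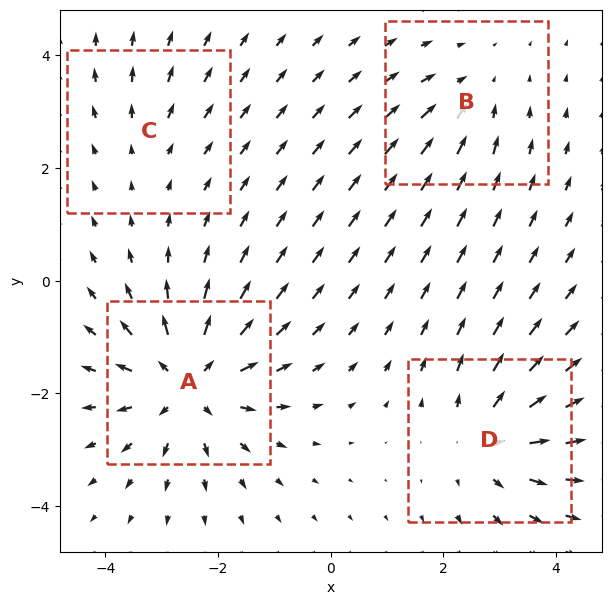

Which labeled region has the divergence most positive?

Divergence at each region's feature centre — A: about +7, B: about -3, C: about +2, D: about +5. Region A is most positive.

A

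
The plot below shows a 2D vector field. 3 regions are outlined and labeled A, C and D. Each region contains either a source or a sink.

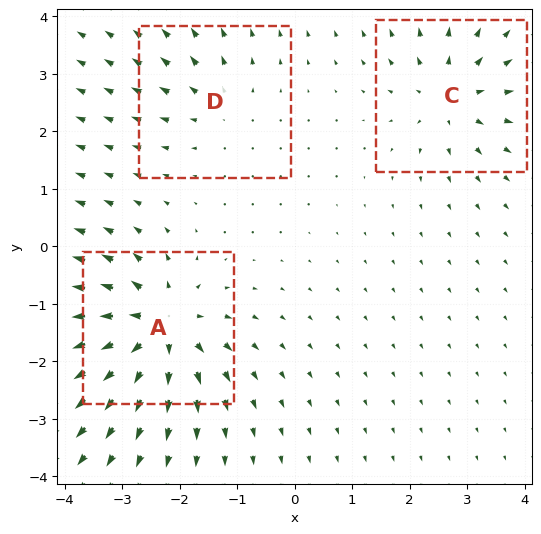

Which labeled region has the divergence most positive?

Divergence at each region's feature centre — A: about +6, C: about +4, D: about +3. Region A is most positive.

A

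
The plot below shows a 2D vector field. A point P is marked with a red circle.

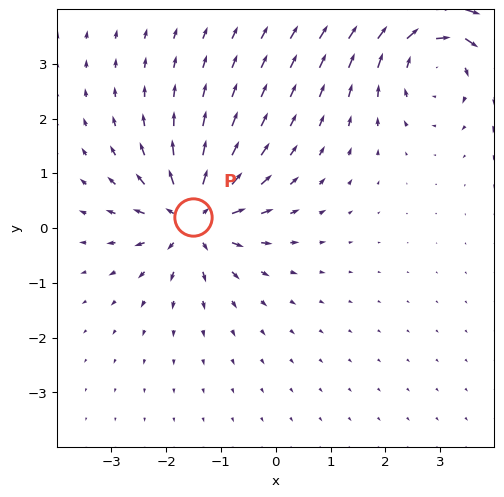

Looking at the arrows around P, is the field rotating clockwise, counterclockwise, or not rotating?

Near P at (-1.5, 0.2) the arrows show no circulation. The curl there is ≈0.

not rotating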